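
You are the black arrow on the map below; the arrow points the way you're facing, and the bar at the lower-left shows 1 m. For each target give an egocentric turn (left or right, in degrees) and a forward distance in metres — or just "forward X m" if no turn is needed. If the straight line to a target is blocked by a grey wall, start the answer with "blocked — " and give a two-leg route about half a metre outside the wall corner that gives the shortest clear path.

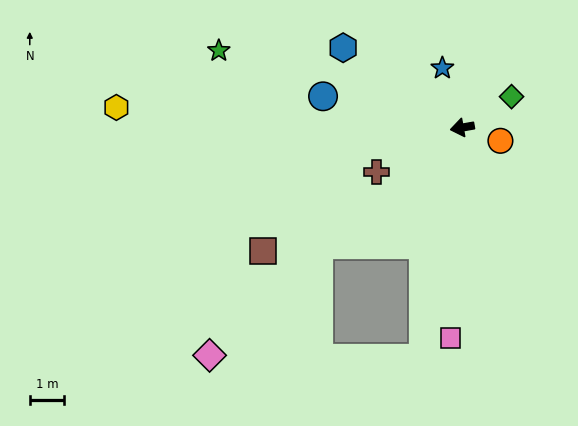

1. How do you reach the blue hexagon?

turn right 44°, forward 4.2 m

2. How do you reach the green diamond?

turn right 158°, forward 1.7 m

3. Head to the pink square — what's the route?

turn left 77°, forward 6.2 m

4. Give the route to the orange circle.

turn left 151°, forward 1.2 m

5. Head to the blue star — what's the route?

turn right 82°, forward 1.8 m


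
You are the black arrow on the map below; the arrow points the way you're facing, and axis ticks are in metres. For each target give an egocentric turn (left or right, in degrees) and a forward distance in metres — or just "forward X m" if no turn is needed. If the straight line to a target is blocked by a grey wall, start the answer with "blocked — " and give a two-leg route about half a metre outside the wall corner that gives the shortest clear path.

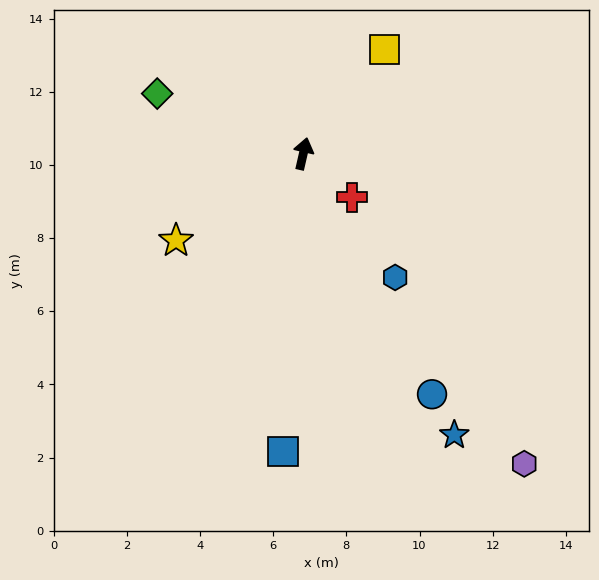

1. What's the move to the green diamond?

turn left 81°, forward 4.3 m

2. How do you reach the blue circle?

turn right 139°, forward 7.5 m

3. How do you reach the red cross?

turn right 119°, forward 1.8 m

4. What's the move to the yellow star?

turn left 137°, forward 4.2 m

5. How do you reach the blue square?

turn right 171°, forward 8.2 m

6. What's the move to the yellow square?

turn right 25°, forward 3.6 m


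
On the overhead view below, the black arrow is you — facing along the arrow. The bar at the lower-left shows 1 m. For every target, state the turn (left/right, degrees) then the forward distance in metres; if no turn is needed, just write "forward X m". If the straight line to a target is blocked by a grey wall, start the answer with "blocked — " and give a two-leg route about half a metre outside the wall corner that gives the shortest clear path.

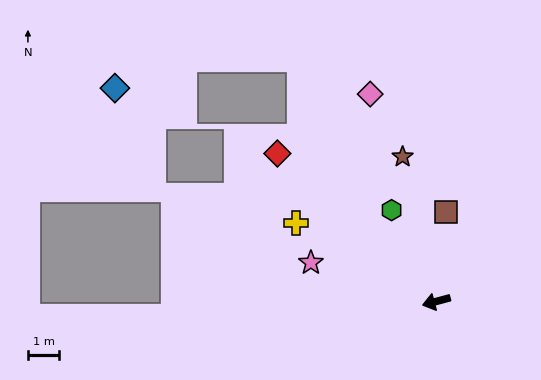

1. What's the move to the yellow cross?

turn right 44°, forward 5.2 m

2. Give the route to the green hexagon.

turn right 79°, forward 3.3 m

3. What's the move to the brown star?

turn right 92°, forward 4.8 m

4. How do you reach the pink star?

turn right 32°, forward 4.2 m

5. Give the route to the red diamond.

turn right 58°, forward 7.0 m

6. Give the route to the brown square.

turn right 111°, forward 2.9 m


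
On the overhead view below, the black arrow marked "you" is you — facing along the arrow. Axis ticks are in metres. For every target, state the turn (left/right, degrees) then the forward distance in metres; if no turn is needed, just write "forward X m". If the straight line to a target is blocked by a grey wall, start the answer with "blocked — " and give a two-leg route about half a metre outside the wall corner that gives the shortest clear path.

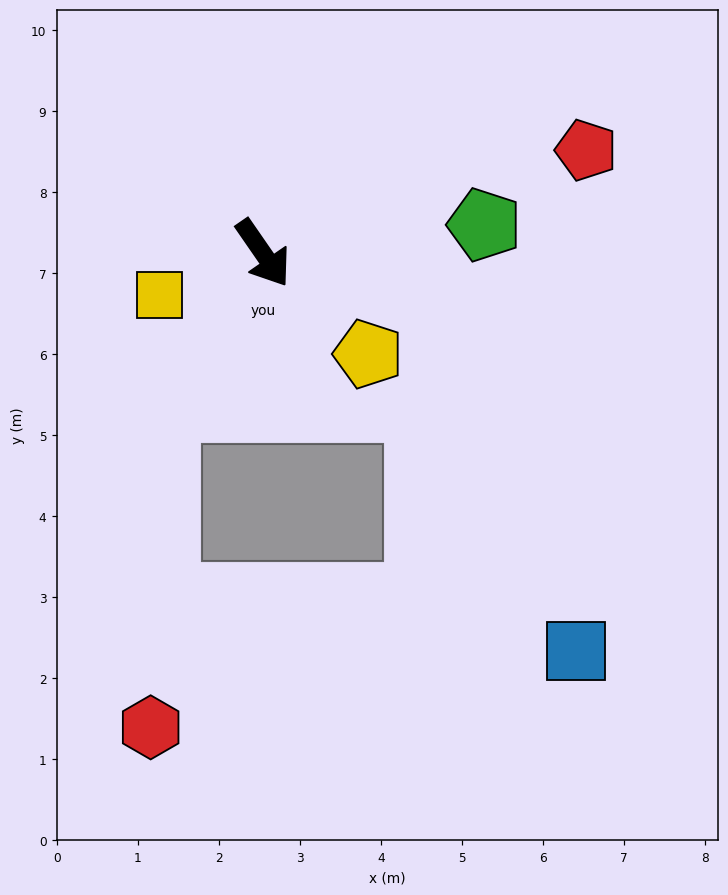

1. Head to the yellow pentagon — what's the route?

turn left 12°, forward 1.8 m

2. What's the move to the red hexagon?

blocked — turn right 67°, forward 2.3 m, then turn left 30°, forward 3.9 m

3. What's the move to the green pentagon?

turn left 63°, forward 2.8 m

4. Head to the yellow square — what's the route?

turn right 103°, forward 1.4 m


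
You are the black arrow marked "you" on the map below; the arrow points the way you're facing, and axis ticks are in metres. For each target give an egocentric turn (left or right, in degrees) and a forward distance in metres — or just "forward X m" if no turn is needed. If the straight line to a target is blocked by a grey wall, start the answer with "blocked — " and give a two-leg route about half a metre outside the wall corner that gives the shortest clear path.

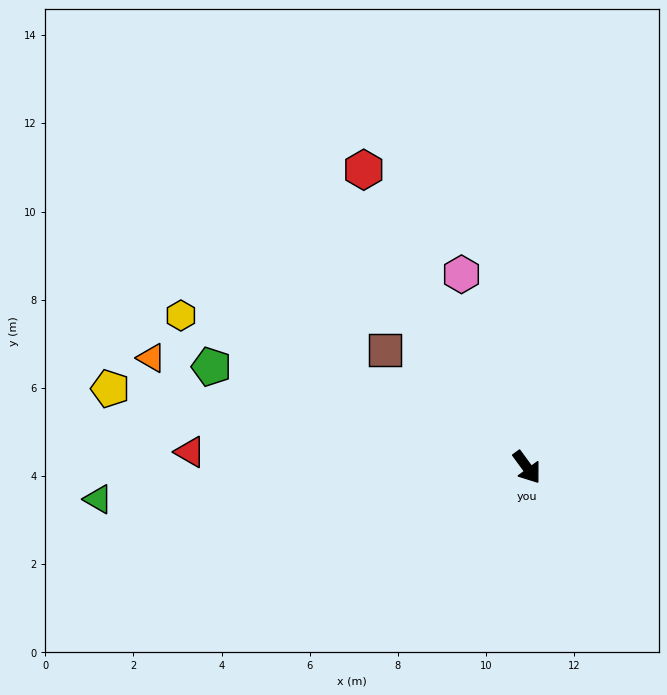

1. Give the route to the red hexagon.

turn left 172°, forward 7.7 m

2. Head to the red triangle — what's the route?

turn right 129°, forward 7.6 m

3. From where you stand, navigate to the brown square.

turn right 166°, forward 4.2 m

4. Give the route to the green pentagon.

turn right 144°, forward 7.5 m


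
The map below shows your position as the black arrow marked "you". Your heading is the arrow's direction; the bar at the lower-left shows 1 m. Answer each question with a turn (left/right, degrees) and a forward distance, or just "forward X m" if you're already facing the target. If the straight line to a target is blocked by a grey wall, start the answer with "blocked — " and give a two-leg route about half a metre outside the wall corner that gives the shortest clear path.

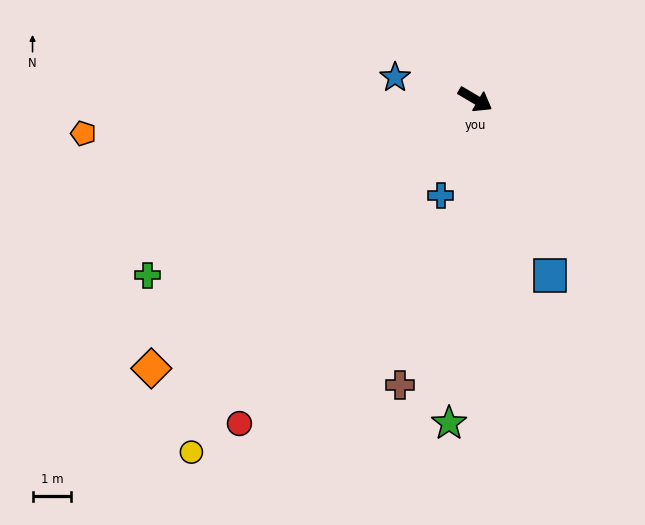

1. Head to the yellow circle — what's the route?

turn right 98°, forward 11.7 m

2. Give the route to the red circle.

turn right 95°, forward 10.3 m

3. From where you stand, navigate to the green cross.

turn right 121°, forward 9.6 m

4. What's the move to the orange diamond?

turn right 110°, forward 10.9 m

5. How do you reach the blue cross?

turn right 79°, forward 2.6 m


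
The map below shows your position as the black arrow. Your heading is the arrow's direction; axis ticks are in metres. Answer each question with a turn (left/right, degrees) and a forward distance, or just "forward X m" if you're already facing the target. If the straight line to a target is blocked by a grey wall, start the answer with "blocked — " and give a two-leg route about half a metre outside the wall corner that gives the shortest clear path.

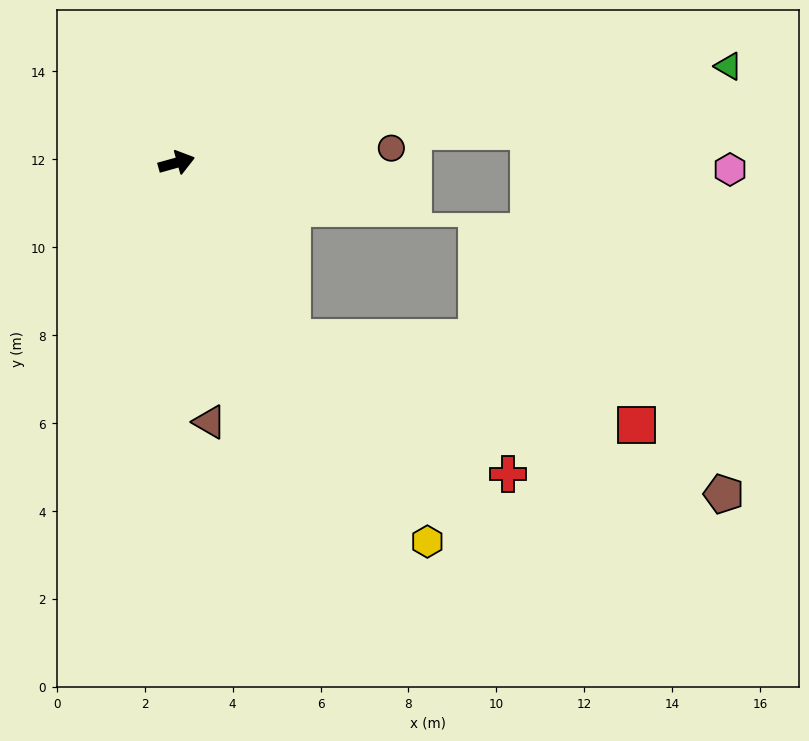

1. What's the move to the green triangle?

turn right 6°, forward 12.7 m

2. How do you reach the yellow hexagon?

turn right 72°, forward 10.3 m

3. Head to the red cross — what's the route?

blocked — turn right 72°, forward 4.8 m, then turn left 24°, forward 5.8 m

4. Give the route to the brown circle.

turn right 12°, forward 4.9 m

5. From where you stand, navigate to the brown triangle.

turn right 98°, forward 5.9 m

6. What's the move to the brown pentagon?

blocked — turn right 72°, forward 4.8 m, then turn left 37°, forward 10.4 m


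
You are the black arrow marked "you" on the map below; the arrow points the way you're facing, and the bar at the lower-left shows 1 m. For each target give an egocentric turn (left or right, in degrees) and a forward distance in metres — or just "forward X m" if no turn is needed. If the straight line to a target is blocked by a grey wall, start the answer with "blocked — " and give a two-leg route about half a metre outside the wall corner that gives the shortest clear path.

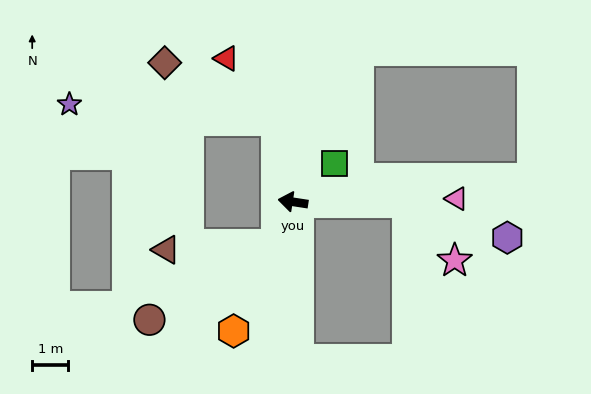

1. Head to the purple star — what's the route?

blocked — turn right 70°, forward 2.3 m, then turn left 74°, forward 5.7 m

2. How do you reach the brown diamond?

blocked — turn right 70°, forward 2.3 m, then turn left 51°, forward 3.5 m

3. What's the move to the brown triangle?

blocked — turn left 77°, forward 1.3 m, then turn right 65°, forward 3.0 m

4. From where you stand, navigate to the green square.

turn right 129°, forward 1.6 m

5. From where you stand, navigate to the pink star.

blocked — turn right 172°, forward 3.2 m, then turn right 50°, forward 2.1 m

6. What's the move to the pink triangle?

turn right 170°, forward 4.5 m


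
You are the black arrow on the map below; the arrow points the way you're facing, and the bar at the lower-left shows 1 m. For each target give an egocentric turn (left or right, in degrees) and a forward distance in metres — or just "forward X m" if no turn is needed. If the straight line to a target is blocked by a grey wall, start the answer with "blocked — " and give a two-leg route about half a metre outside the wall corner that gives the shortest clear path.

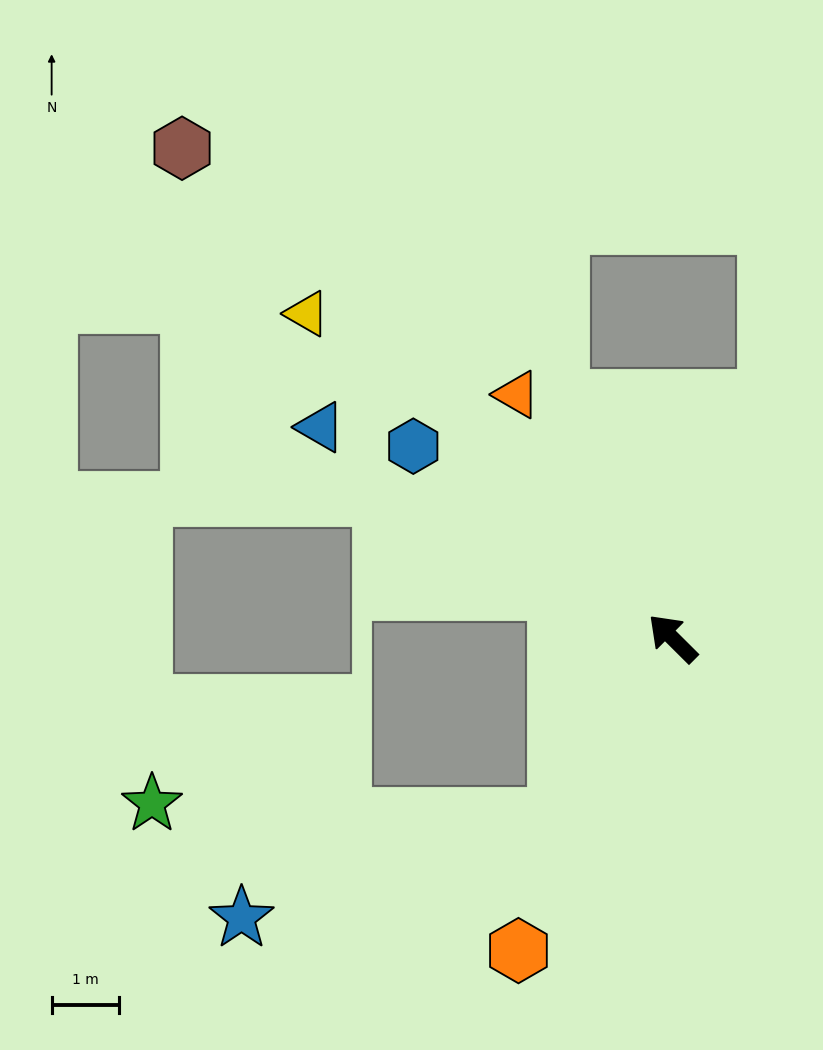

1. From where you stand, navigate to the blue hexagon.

turn left 8°, forward 4.8 m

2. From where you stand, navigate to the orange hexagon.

turn left 109°, forward 5.2 m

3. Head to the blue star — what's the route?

blocked — turn left 102°, forward 3.2 m, then turn right 39°, forward 4.9 m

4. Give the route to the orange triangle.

turn right 13°, forward 4.3 m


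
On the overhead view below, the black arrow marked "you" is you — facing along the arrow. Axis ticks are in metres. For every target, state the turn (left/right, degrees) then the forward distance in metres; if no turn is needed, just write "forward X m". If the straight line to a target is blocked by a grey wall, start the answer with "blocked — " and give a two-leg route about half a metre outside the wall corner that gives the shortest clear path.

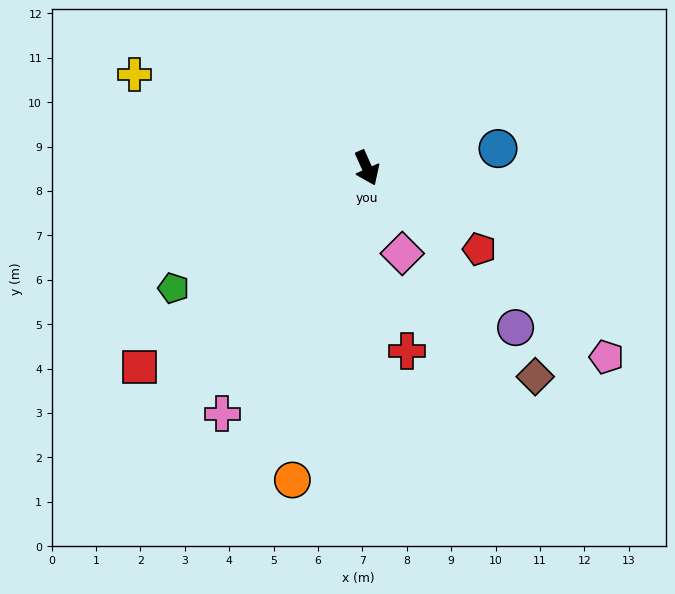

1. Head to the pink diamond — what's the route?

forward 2.1 m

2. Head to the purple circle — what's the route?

turn left 19°, forward 4.9 m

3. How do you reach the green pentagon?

turn right 82°, forward 5.1 m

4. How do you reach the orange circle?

turn right 38°, forward 7.2 m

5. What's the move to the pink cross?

turn right 55°, forward 6.4 m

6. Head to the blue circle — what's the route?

turn left 74°, forward 3.0 m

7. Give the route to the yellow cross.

turn right 136°, forward 5.6 m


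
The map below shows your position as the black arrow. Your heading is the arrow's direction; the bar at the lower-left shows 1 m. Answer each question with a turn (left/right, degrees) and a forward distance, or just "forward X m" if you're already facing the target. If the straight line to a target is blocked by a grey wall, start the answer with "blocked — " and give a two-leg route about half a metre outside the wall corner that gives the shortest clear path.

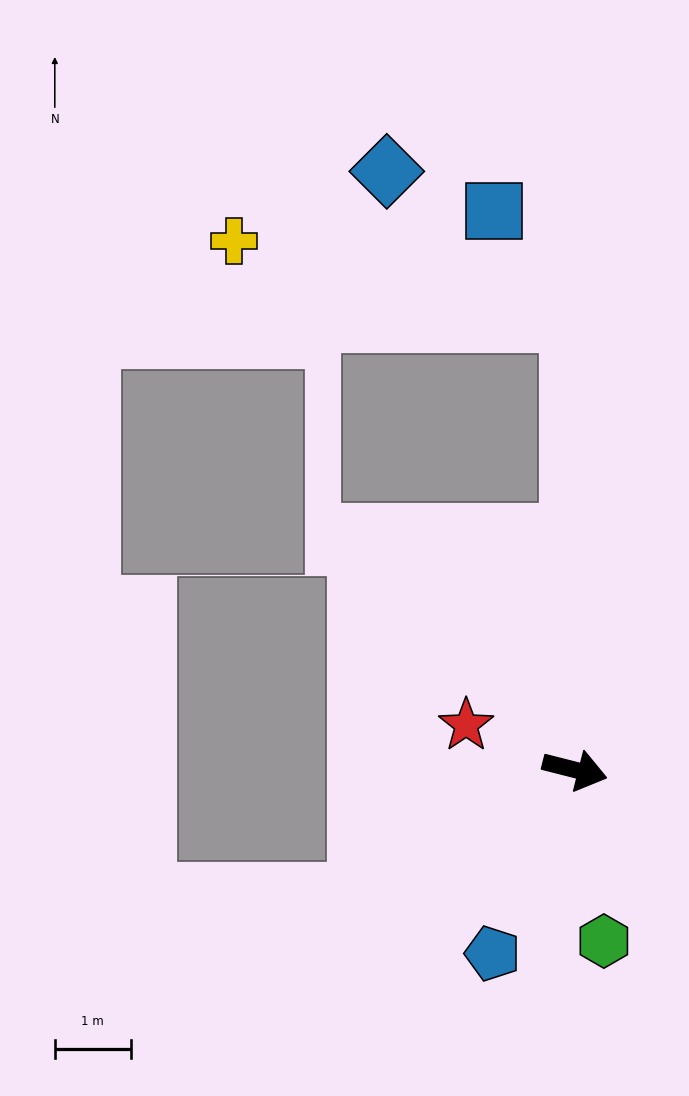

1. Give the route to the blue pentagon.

turn right 100°, forward 2.7 m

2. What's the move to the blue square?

blocked — turn left 105°, forward 5.9 m, then turn left 35°, forward 1.8 m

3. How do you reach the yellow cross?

blocked — turn left 105°, forward 5.9 m, then turn left 76°, forward 4.6 m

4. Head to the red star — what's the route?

turn left 172°, forward 1.6 m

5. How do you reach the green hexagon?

turn right 66°, forward 2.3 m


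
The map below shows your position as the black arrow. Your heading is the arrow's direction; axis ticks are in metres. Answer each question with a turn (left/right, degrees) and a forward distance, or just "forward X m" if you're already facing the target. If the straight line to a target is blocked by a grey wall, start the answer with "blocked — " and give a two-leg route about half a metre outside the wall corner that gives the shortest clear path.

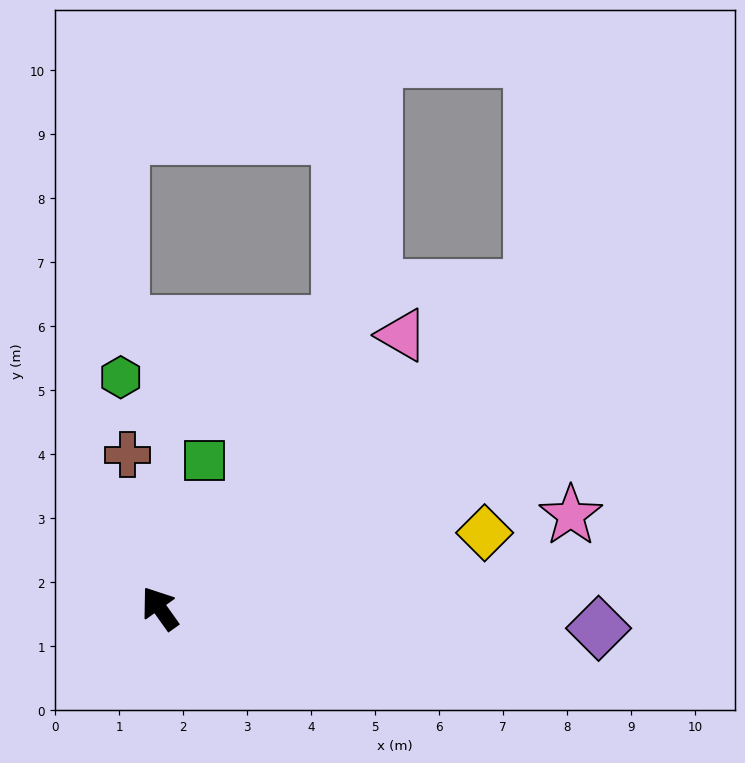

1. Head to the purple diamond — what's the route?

turn right 128°, forward 6.9 m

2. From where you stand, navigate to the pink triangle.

turn right 77°, forward 5.7 m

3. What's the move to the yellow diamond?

turn right 112°, forward 5.2 m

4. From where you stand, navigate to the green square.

turn right 52°, forward 2.4 m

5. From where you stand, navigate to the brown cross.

turn right 24°, forward 2.4 m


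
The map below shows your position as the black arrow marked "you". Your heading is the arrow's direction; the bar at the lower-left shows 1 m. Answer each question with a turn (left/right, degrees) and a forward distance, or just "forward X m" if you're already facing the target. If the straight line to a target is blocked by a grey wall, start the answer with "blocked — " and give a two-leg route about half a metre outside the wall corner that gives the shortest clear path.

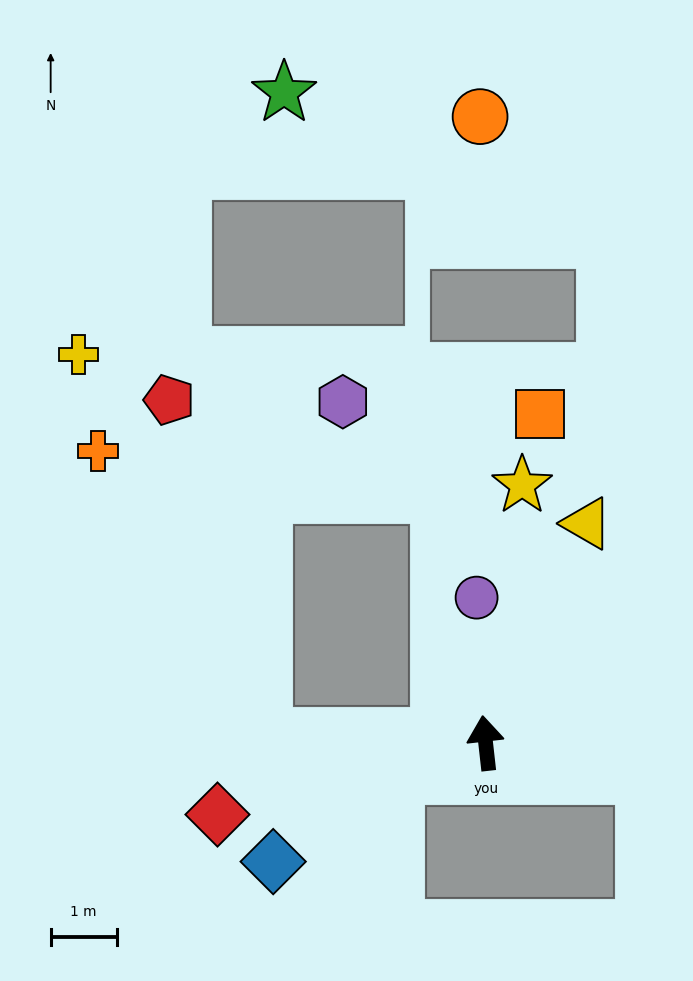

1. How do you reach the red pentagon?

blocked — turn left 82°, forward 3.4 m, then turn right 73°, forward 5.3 m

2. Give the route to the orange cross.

blocked — turn left 82°, forward 3.4 m, then turn right 58°, forward 5.0 m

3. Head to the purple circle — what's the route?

turn right 3°, forward 2.2 m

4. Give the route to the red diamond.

turn left 99°, forward 4.2 m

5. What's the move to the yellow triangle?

turn right 31°, forward 3.7 m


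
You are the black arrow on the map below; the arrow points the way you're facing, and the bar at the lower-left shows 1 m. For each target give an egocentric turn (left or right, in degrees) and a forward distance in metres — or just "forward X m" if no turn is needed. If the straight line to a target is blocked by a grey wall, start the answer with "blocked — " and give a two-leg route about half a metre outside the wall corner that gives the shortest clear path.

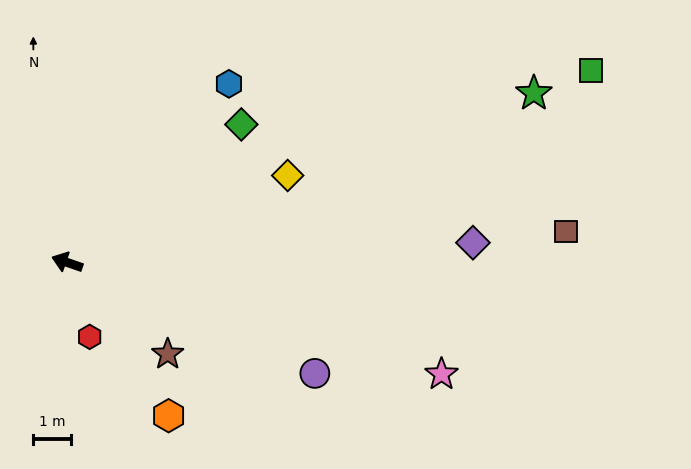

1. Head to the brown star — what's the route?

turn left 157°, forward 3.7 m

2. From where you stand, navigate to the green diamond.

turn right 122°, forward 6.0 m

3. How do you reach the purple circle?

turn left 175°, forward 7.3 m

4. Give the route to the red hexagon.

turn left 126°, forward 2.1 m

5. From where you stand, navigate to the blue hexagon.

turn right 113°, forward 6.5 m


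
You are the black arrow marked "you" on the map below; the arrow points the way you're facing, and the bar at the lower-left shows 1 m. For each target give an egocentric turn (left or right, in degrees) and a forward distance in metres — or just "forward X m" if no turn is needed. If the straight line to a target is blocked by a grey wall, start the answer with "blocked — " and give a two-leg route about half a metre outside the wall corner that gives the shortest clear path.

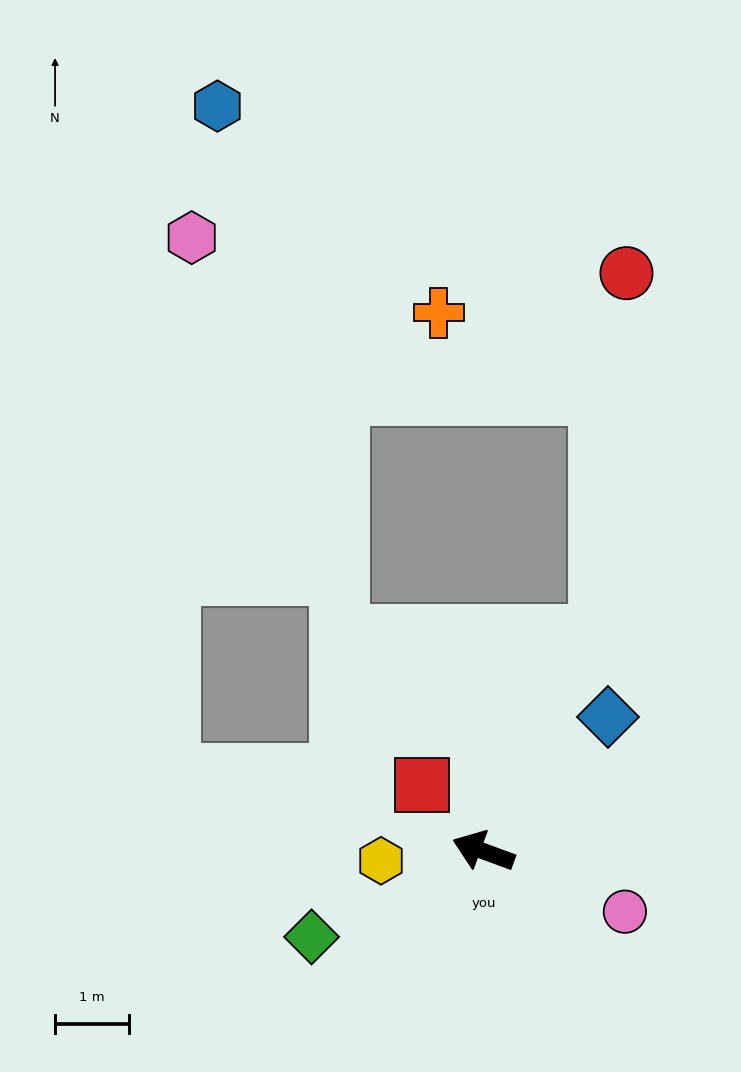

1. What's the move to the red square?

turn right 27°, forward 1.2 m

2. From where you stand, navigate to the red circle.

blocked — turn right 98°, forward 3.3 m, then turn left 24°, forward 4.9 m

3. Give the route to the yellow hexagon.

turn left 26°, forward 1.4 m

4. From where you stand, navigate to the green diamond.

turn left 47°, forward 2.6 m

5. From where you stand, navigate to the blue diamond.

turn right 113°, forward 2.5 m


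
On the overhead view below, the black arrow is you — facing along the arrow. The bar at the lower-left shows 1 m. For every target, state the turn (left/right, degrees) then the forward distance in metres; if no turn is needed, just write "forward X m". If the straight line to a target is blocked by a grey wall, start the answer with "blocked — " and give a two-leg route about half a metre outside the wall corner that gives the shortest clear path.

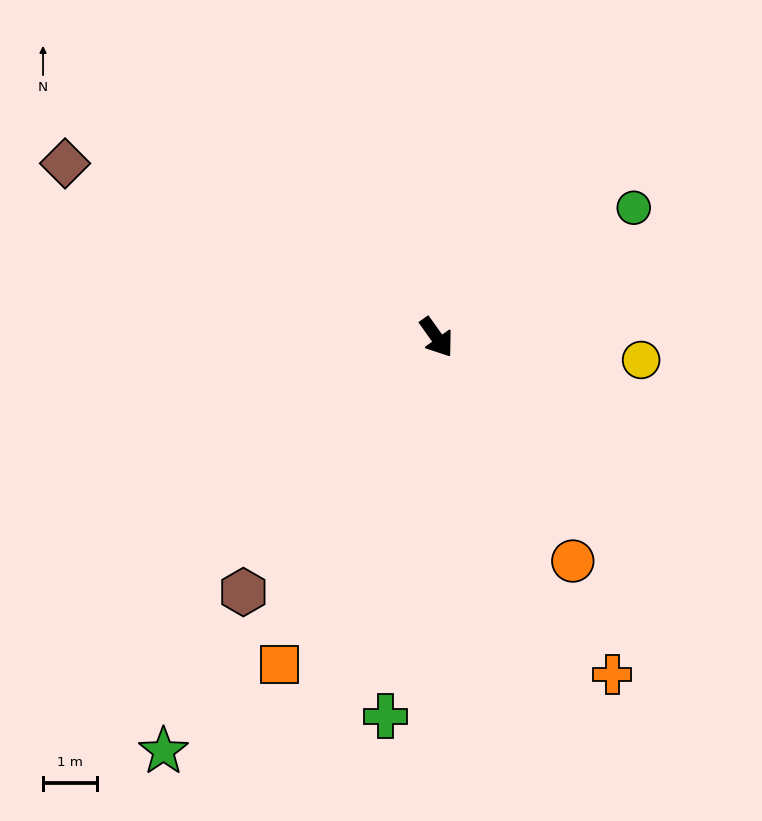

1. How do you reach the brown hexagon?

turn right 73°, forward 5.9 m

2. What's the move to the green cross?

turn right 43°, forward 7.1 m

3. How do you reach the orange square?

turn right 61°, forward 6.8 m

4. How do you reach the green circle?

turn left 88°, forward 4.4 m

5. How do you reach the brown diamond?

turn right 150°, forward 7.6 m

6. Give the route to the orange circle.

turn right 4°, forward 4.9 m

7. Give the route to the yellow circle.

turn left 48°, forward 3.8 m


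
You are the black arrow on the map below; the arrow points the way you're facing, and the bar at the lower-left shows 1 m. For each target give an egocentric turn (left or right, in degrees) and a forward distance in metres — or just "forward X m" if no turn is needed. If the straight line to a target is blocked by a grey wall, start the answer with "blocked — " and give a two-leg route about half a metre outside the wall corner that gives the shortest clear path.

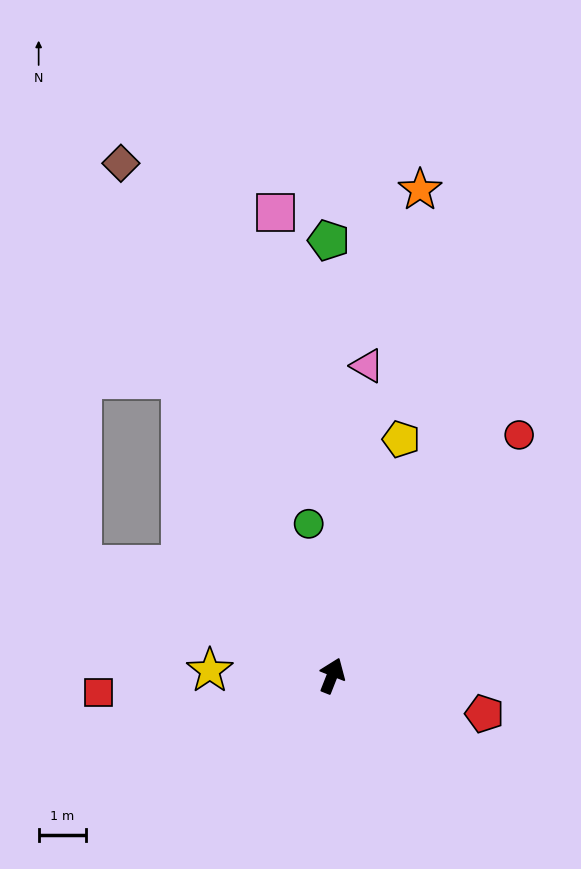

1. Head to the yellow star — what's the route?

turn left 109°, forward 2.6 m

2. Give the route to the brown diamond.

turn left 44°, forward 11.6 m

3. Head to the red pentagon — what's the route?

turn right 82°, forward 3.3 m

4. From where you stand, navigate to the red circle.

turn right 16°, forward 6.4 m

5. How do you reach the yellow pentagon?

turn left 5°, forward 5.2 m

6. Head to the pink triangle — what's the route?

turn left 15°, forward 6.5 m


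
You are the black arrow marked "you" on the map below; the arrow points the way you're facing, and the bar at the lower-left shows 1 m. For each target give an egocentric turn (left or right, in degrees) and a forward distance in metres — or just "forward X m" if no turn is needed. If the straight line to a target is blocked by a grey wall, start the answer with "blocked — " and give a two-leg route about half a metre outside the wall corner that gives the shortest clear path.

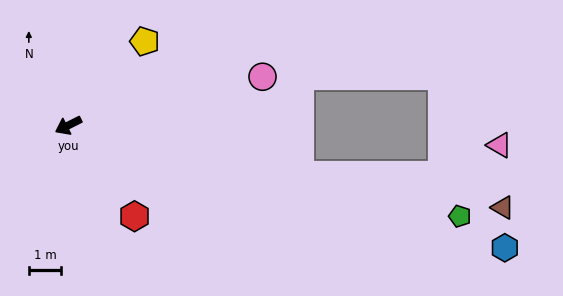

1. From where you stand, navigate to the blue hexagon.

turn left 138°, forward 14.0 m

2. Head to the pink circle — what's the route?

turn left 167°, forward 6.2 m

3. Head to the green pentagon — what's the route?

turn left 140°, forward 12.4 m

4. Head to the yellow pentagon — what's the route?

turn right 159°, forward 3.5 m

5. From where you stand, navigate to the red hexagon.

turn left 99°, forward 3.5 m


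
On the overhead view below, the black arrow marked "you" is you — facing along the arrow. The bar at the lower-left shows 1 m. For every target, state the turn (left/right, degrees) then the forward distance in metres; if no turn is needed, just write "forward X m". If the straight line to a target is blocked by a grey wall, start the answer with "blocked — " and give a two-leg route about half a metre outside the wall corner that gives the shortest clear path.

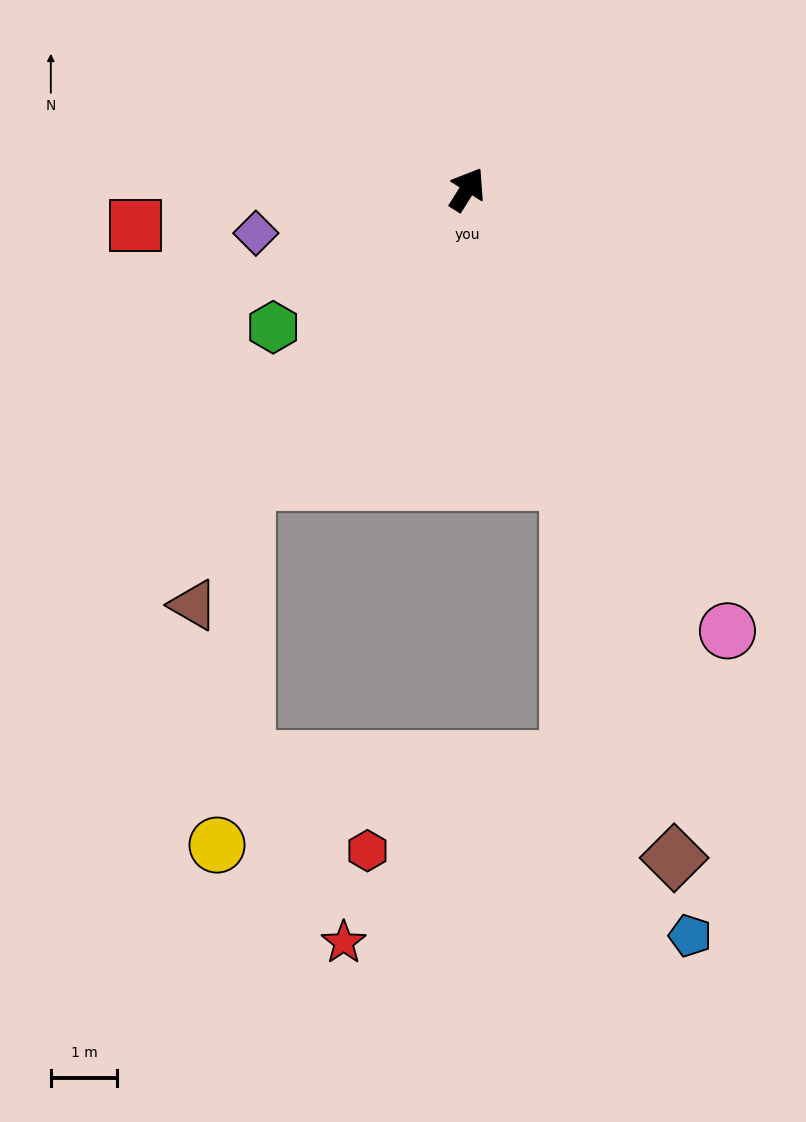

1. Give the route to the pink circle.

turn right 117°, forward 7.7 m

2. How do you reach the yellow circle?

blocked — turn left 175°, forward 5.5 m, then turn left 33°, forward 5.5 m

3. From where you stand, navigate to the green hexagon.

turn left 158°, forward 3.6 m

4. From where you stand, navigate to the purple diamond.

turn left 134°, forward 3.3 m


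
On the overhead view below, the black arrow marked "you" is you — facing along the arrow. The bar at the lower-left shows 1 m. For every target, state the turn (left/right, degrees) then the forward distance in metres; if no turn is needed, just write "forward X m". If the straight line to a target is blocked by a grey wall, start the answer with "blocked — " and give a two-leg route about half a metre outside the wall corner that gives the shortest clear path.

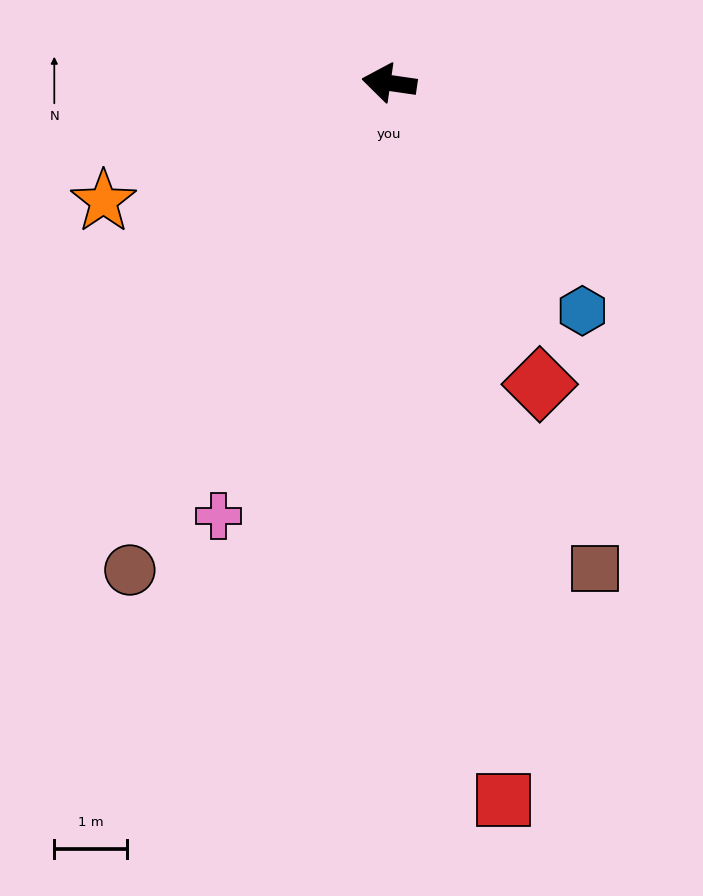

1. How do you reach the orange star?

turn left 31°, forward 4.2 m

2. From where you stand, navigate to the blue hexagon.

turn left 139°, forward 4.1 m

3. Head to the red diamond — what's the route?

turn left 125°, forward 4.6 m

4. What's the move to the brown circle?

turn left 70°, forward 7.6 m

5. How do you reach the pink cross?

turn left 77°, forward 6.4 m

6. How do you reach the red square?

turn left 107°, forward 10.0 m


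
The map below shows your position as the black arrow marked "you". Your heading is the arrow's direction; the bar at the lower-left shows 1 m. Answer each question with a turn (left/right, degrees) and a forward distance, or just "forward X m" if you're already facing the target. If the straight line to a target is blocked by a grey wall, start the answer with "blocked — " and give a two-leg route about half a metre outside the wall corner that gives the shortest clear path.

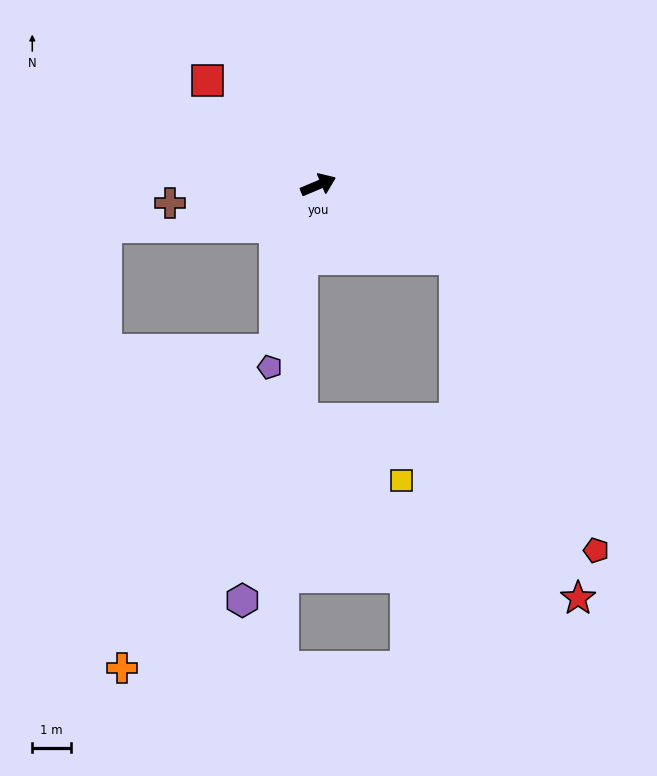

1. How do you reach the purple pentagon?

turn right 128°, forward 4.9 m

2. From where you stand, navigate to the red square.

turn left 114°, forward 4.0 m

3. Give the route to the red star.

blocked — turn right 51°, forward 4.1 m, then turn right 42°, forward 9.4 m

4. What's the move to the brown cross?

turn left 164°, forward 3.9 m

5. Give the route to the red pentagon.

blocked — turn right 51°, forward 4.1 m, then turn right 36°, forward 8.4 m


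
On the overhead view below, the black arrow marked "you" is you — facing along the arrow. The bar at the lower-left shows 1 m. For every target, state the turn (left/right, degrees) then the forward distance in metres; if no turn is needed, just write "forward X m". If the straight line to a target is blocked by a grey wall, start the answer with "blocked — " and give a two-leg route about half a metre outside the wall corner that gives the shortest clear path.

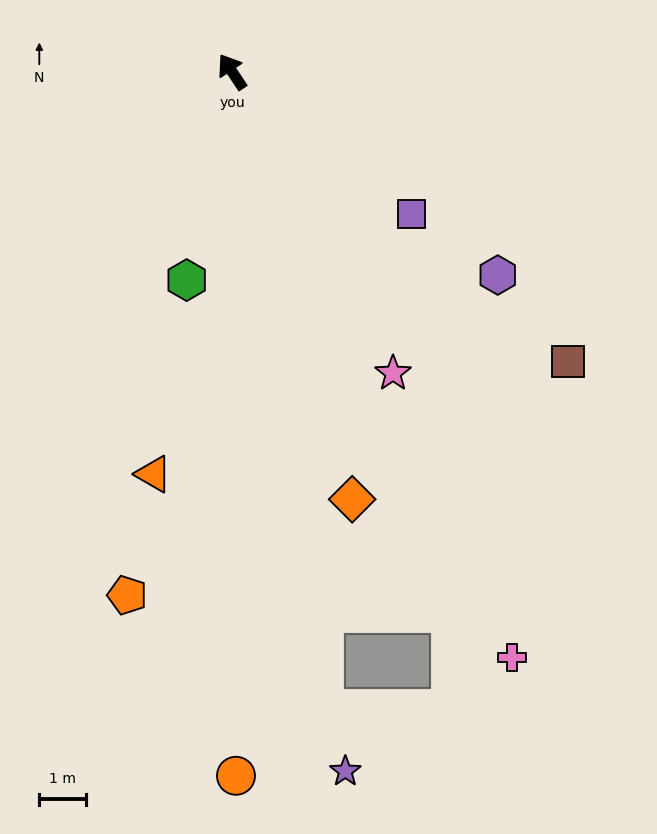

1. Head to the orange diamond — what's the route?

turn left 162°, forward 9.5 m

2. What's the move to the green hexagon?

turn left 134°, forward 4.5 m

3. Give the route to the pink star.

turn left 174°, forward 7.3 m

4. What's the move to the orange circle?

turn left 147°, forward 15.0 m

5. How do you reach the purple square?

turn right 162°, forward 4.9 m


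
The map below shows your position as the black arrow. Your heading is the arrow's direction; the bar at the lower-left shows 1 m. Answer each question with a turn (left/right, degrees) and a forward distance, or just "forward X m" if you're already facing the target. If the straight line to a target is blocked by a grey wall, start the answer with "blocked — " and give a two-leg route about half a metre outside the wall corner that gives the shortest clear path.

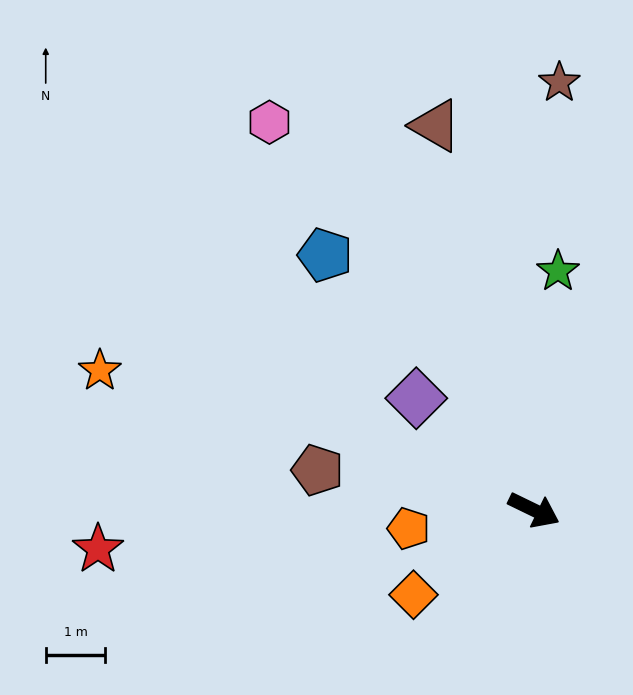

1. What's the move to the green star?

turn left 110°, forward 4.0 m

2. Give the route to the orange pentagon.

turn right 146°, forward 2.1 m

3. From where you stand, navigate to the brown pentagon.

turn right 165°, forward 3.7 m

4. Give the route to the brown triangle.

turn left 130°, forward 6.6 m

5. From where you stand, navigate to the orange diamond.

turn right 119°, forward 2.5 m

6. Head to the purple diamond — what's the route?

turn left 162°, forward 2.7 m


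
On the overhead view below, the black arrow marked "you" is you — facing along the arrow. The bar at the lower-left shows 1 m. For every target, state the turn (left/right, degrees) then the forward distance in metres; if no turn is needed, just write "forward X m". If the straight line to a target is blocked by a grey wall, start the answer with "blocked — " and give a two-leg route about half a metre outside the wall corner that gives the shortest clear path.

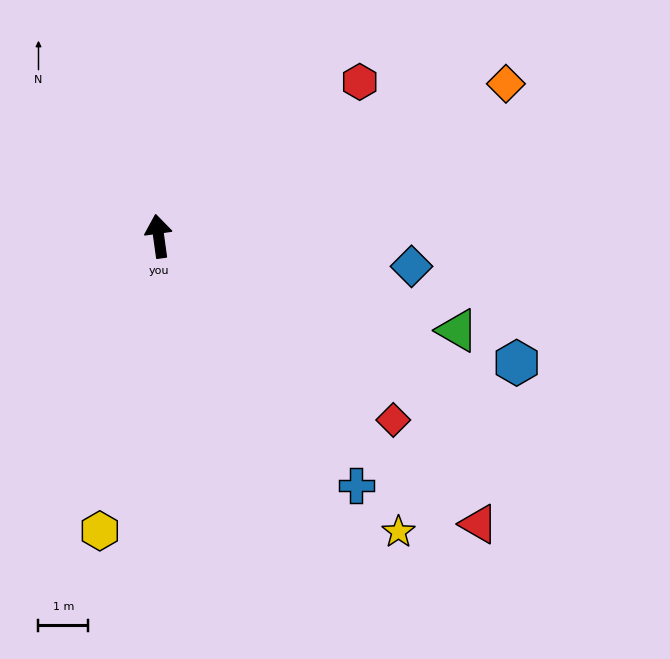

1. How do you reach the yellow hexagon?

turn left 161°, forward 6.1 m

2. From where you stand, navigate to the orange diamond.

turn right 74°, forward 7.7 m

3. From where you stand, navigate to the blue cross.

turn right 149°, forward 6.4 m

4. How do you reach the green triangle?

turn right 115°, forward 6.3 m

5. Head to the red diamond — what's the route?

turn right 136°, forward 6.0 m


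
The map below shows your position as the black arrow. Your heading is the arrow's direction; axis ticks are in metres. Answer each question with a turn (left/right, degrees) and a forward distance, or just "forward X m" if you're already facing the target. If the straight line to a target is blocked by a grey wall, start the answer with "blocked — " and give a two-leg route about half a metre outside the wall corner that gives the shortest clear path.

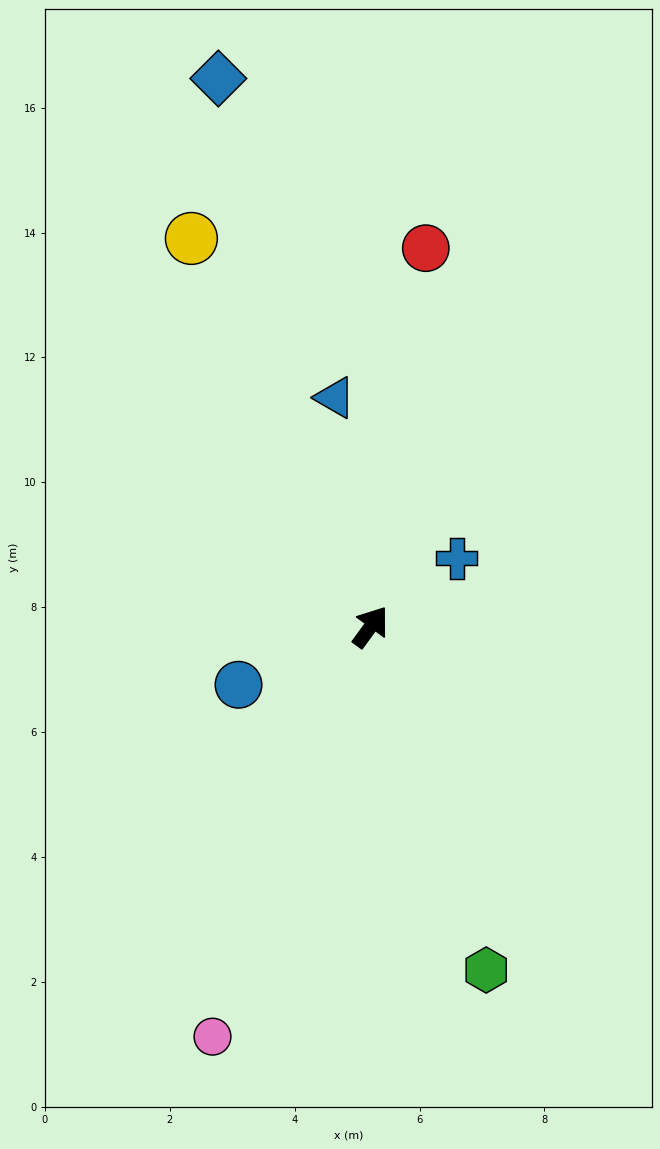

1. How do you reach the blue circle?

turn left 150°, forward 2.3 m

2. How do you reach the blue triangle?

turn left 45°, forward 3.7 m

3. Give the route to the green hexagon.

turn right 125°, forward 5.8 m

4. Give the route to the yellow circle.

turn left 61°, forward 6.8 m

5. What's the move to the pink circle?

turn right 165°, forward 7.0 m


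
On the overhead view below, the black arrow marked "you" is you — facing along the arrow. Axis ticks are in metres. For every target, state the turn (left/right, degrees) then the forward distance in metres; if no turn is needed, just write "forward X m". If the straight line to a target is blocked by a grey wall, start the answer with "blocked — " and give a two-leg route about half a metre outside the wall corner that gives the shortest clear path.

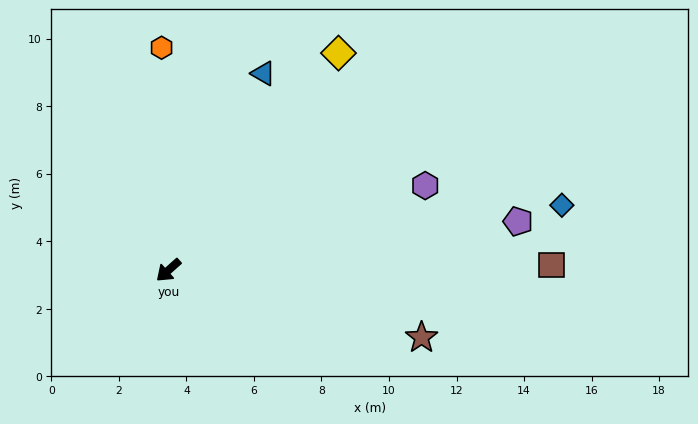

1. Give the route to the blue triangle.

turn right 157°, forward 6.5 m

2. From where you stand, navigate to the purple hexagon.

turn left 157°, forward 8.0 m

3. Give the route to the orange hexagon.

turn right 130°, forward 6.6 m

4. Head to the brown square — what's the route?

turn left 139°, forward 11.3 m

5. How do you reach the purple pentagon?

turn left 146°, forward 10.5 m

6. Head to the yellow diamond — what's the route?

turn right 170°, forward 8.2 m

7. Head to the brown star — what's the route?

turn left 123°, forward 7.8 m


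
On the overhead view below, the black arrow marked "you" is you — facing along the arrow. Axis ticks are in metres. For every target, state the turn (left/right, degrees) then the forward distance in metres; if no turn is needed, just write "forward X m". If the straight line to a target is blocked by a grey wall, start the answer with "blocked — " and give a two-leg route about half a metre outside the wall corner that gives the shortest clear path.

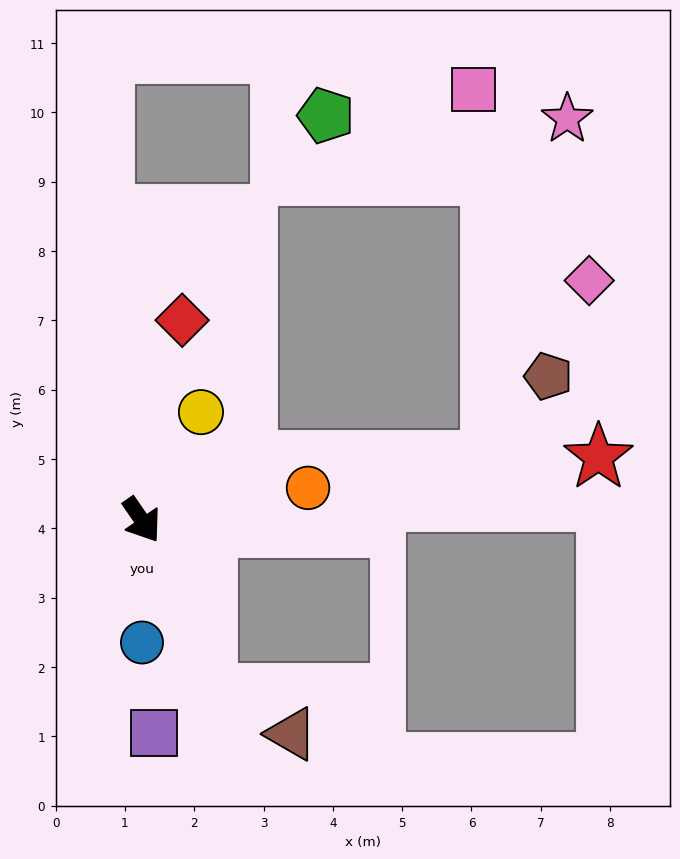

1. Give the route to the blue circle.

turn right 34°, forward 1.8 m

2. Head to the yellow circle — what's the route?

turn left 117°, forward 1.8 m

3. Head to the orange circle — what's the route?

turn left 66°, forward 2.4 m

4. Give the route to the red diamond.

turn left 134°, forward 2.9 m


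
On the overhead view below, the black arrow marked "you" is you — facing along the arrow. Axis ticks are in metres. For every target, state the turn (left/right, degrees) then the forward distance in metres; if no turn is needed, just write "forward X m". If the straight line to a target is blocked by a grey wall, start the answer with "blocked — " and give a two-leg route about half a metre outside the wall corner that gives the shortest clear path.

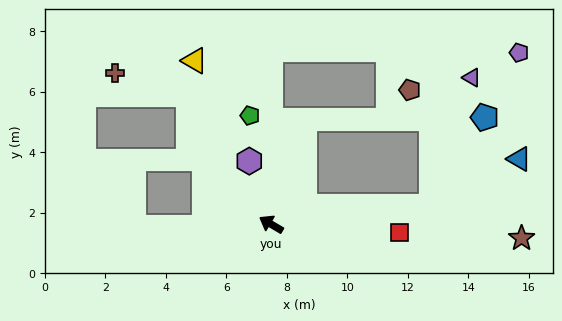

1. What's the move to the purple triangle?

blocked — turn right 143°, forward 5.3 m, then turn left 66°, forward 4.5 m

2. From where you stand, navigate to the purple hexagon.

turn right 40°, forward 2.2 m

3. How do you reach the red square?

turn right 153°, forward 4.3 m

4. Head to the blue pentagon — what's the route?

blocked — turn right 143°, forward 5.3 m, then turn left 53°, forward 3.4 m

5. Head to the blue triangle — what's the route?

blocked — turn right 143°, forward 5.3 m, then turn left 22°, forward 3.3 m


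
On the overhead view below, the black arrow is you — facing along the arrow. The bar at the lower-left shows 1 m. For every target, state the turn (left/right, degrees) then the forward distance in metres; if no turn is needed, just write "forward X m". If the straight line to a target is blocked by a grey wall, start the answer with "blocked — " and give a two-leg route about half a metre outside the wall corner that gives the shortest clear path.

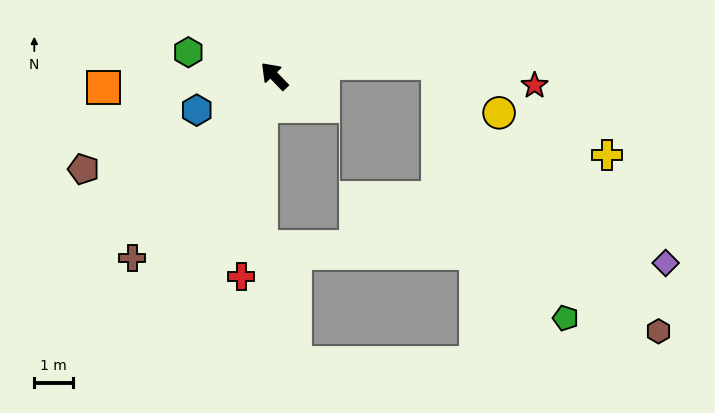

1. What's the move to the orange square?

turn left 50°, forward 4.4 m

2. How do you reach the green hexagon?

turn left 31°, forward 2.3 m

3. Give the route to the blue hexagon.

turn left 70°, forward 2.2 m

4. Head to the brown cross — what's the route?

turn left 98°, forward 6.0 m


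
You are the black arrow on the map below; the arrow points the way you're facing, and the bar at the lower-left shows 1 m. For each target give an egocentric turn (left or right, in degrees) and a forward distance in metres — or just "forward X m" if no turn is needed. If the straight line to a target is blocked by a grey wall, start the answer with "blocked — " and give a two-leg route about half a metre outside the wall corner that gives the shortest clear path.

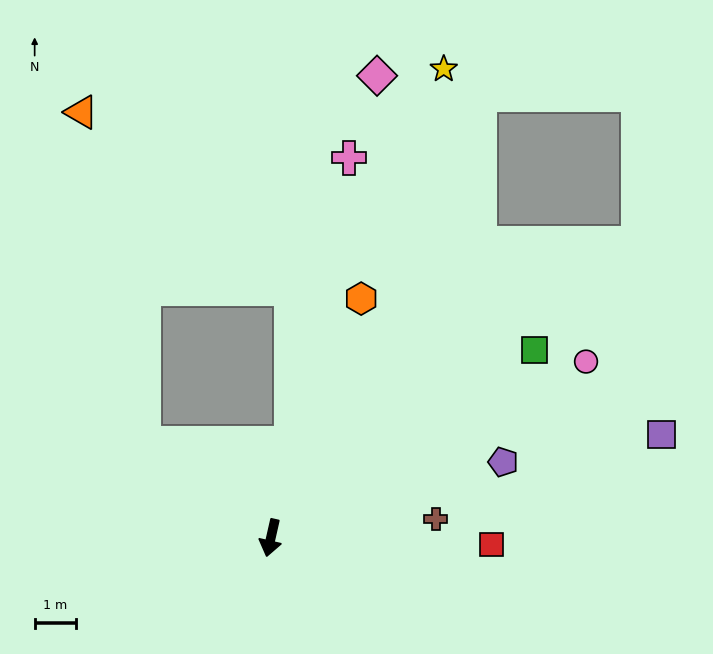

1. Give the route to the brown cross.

turn left 109°, forward 4.1 m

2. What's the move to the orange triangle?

blocked — turn right 114°, forward 3.9 m, then turn right 43°, forward 8.2 m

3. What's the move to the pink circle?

turn left 132°, forward 8.8 m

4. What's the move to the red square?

turn left 101°, forward 5.4 m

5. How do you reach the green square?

turn left 138°, forward 7.9 m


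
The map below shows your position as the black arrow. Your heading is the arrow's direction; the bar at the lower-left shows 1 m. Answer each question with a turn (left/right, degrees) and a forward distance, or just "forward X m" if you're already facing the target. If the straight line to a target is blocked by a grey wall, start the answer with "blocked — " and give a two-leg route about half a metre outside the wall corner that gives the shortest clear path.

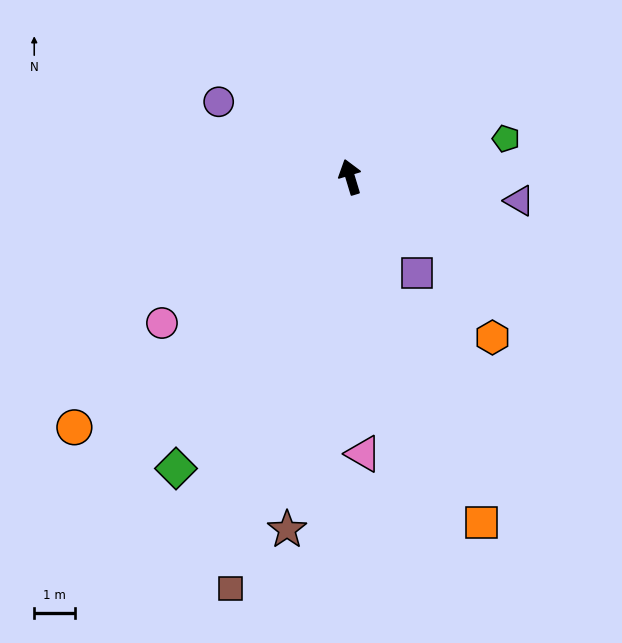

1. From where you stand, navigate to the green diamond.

turn left 132°, forward 8.3 m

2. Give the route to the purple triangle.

turn right 115°, forward 4.1 m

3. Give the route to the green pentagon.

turn right 93°, forward 3.9 m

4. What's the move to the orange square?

turn right 176°, forward 9.0 m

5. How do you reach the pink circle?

turn left 111°, forward 5.8 m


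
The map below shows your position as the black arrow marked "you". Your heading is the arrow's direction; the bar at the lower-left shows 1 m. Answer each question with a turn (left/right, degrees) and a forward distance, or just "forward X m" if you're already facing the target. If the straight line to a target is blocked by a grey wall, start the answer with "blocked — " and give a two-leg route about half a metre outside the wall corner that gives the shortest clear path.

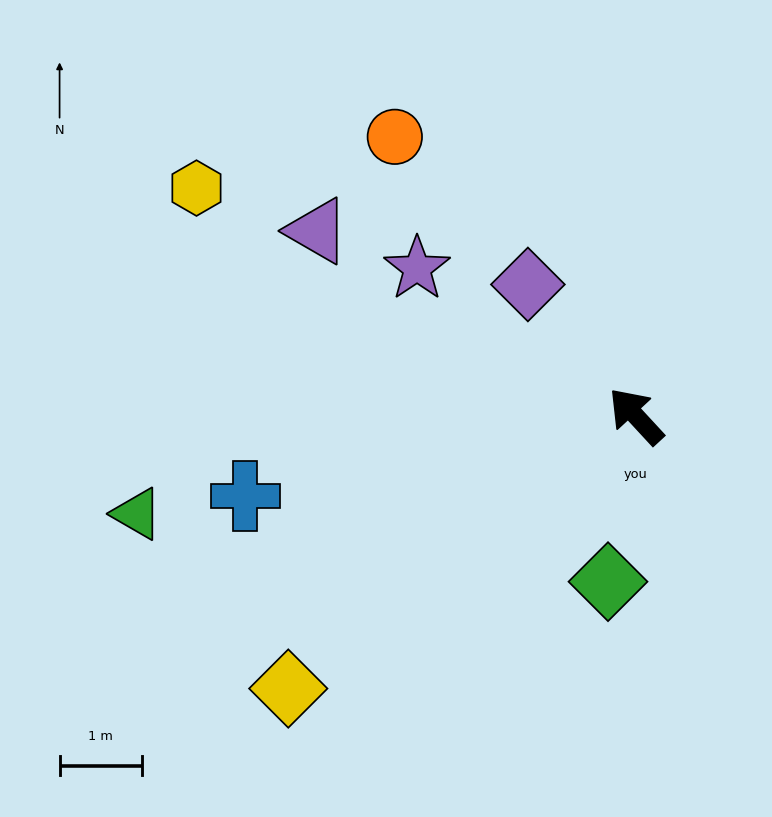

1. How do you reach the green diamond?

turn left 128°, forward 2.0 m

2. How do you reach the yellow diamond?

turn left 85°, forward 5.4 m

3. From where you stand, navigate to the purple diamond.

turn right 3°, forward 2.1 m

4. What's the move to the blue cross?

turn left 59°, forward 4.9 m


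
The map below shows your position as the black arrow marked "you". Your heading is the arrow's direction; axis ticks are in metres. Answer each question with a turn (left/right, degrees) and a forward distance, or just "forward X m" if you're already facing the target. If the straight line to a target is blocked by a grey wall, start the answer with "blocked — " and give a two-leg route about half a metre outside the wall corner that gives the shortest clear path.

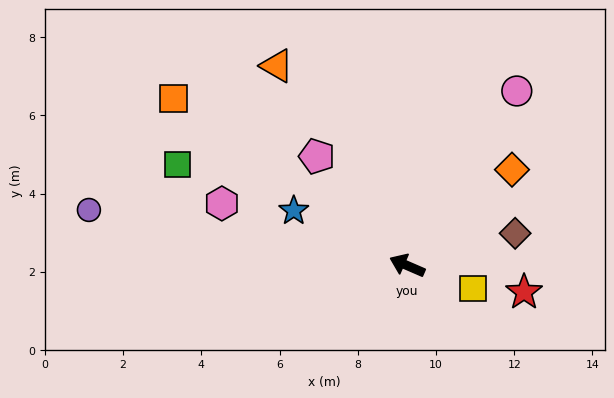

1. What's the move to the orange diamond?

turn right 114°, forward 3.6 m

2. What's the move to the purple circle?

turn left 14°, forward 8.3 m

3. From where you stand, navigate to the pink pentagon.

turn right 27°, forward 3.6 m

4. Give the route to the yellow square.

turn right 176°, forward 1.8 m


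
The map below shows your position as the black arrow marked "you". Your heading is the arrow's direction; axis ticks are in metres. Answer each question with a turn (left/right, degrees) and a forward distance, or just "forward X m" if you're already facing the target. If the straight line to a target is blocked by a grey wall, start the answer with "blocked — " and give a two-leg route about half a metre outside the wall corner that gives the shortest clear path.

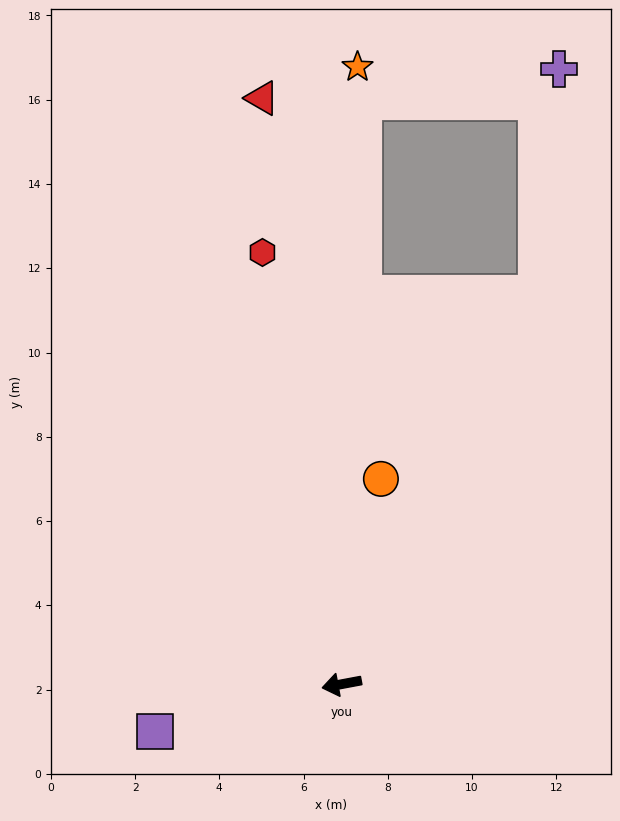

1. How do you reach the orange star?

turn right 102°, forward 14.7 m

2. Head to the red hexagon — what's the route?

turn right 90°, forward 10.4 m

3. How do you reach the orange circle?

turn right 111°, forward 5.0 m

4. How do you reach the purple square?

turn left 4°, forward 4.6 m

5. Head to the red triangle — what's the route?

turn right 93°, forward 14.0 m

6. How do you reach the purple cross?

blocked — turn right 127°, forward 10.4 m, then turn left 20°, forward 5.3 m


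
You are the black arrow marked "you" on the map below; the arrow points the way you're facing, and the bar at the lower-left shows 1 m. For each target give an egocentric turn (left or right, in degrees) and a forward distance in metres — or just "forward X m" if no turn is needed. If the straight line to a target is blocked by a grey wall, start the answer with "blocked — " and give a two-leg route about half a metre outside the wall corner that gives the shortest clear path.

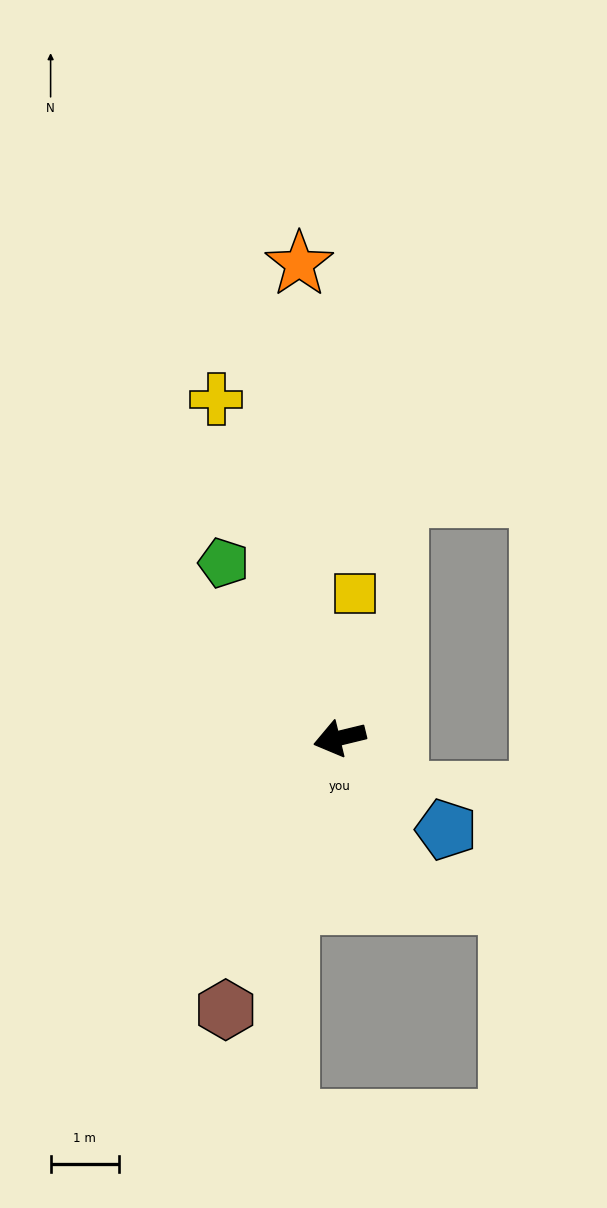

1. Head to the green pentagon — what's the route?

turn right 70°, forward 3.1 m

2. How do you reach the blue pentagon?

turn left 126°, forward 2.0 m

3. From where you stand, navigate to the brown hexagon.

turn left 54°, forward 4.3 m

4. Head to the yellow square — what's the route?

turn right 110°, forward 2.1 m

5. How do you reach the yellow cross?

turn right 84°, forward 5.3 m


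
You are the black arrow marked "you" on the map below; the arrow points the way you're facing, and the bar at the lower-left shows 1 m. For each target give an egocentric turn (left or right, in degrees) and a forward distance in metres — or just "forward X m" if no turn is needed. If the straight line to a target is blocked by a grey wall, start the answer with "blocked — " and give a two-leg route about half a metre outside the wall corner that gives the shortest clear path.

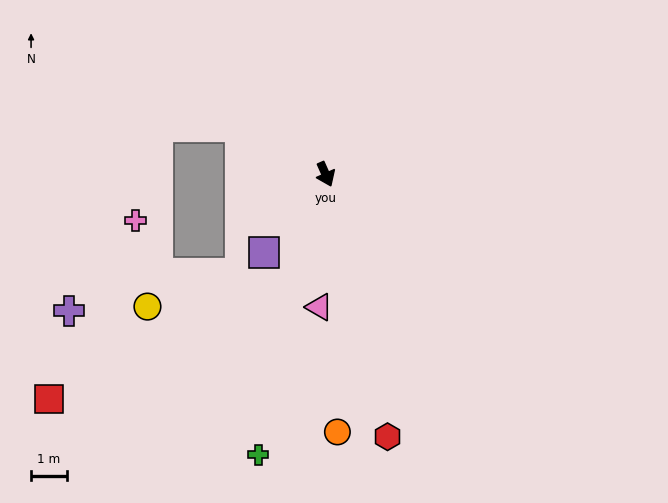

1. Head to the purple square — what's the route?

turn right 62°, forward 2.8 m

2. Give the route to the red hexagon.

turn right 11°, forward 7.5 m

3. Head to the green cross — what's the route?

turn right 37°, forward 8.1 m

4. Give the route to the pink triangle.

turn right 27°, forward 3.7 m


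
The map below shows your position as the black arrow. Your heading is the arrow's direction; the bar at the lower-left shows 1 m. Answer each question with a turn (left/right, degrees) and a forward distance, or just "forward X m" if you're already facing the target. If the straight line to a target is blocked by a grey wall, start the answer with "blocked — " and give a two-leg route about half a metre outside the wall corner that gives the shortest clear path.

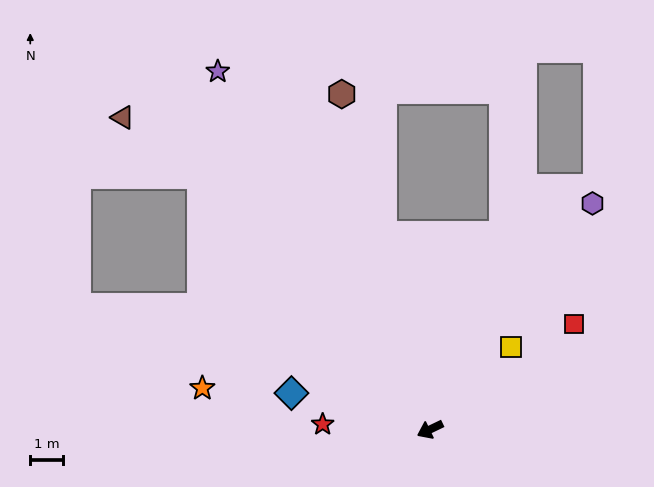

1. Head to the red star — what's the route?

turn right 28°, forward 3.3 m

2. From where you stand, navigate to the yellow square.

turn right 160°, forward 3.5 m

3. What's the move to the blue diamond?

turn right 40°, forward 4.4 m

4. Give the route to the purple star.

turn right 85°, forward 12.7 m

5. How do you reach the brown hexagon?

turn right 101°, forward 10.6 m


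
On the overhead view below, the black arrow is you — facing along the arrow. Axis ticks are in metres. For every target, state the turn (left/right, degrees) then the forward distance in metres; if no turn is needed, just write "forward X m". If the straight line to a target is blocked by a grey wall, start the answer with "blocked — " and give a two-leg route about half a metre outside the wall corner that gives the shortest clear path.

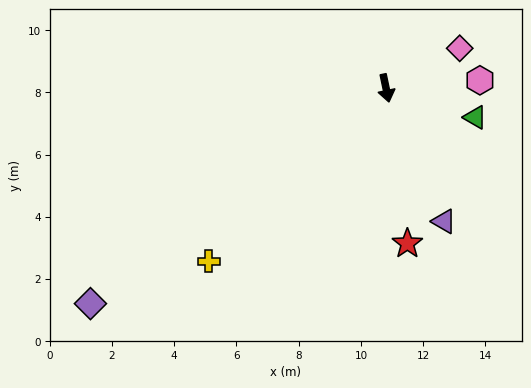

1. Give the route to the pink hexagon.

turn left 83°, forward 3.0 m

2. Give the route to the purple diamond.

turn right 66°, forward 11.8 m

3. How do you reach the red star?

turn right 4°, forward 5.0 m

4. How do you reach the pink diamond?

turn left 107°, forward 2.7 m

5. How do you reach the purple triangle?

turn left 12°, forward 4.7 m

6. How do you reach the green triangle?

turn left 60°, forward 3.0 m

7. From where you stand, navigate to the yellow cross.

turn right 58°, forward 8.0 m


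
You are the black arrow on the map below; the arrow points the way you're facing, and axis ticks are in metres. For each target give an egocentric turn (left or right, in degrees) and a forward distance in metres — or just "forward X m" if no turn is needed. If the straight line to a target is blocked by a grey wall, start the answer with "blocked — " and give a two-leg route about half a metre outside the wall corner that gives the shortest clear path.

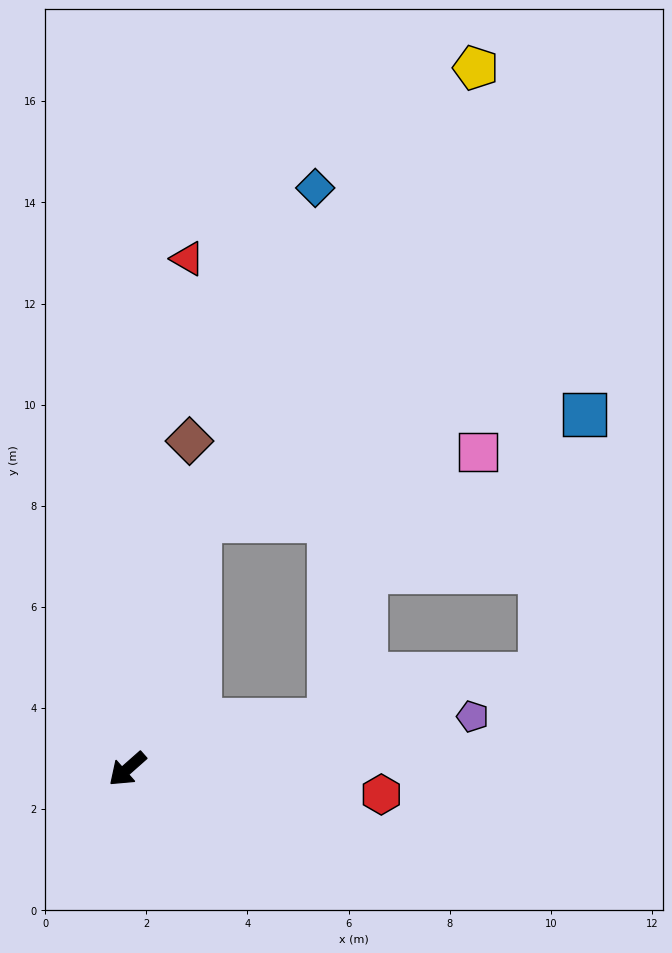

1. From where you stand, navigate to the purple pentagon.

turn left 147°, forward 6.9 m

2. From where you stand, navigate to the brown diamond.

turn right 142°, forward 6.6 m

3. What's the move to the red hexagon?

turn left 133°, forward 5.0 m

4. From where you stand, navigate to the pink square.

blocked — turn right 148°, forward 5.1 m, then turn right 60°, forward 5.7 m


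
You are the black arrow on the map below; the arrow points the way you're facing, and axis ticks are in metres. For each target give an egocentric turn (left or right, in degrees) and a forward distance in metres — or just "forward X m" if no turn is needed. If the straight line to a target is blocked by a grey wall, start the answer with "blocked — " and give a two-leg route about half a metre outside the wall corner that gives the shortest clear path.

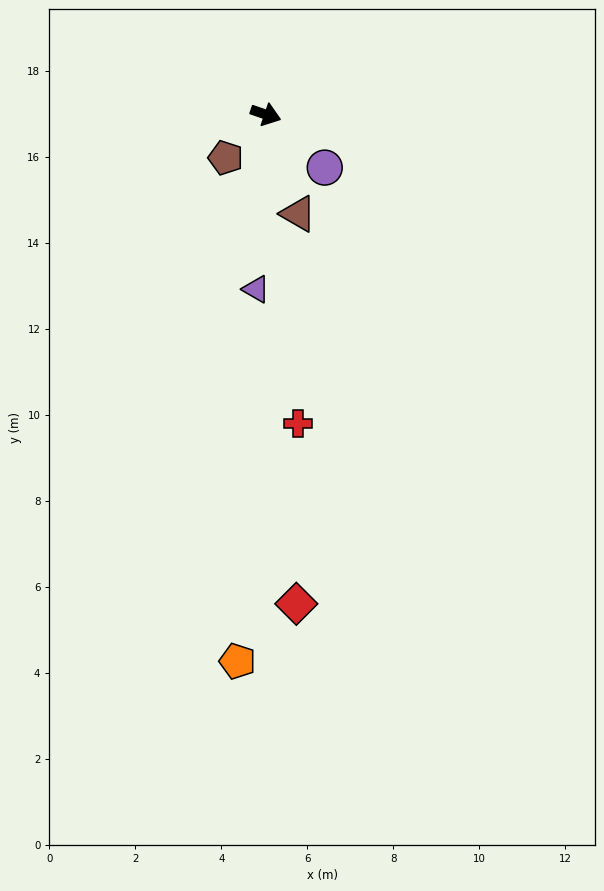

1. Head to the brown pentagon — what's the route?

turn right 114°, forward 1.4 m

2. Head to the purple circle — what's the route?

turn right 23°, forward 1.8 m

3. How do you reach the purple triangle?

turn right 74°, forward 4.1 m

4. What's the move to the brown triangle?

turn right 53°, forward 2.4 m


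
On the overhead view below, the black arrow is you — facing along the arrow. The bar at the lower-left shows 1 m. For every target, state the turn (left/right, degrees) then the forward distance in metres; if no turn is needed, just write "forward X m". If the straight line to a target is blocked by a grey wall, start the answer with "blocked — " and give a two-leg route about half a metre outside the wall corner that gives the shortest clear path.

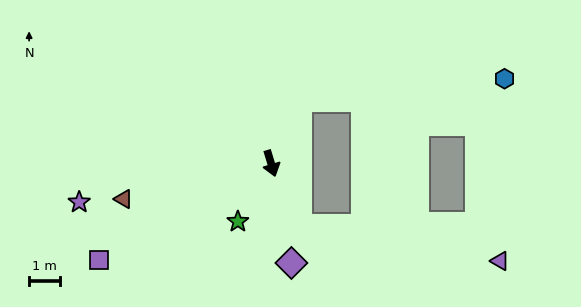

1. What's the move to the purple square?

turn right 78°, forward 6.3 m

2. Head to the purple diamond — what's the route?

turn right 5°, forward 3.2 m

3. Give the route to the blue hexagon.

blocked — turn left 140°, forward 2.2 m, then turn right 61°, forward 6.6 m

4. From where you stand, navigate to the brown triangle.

turn right 93°, forward 4.9 m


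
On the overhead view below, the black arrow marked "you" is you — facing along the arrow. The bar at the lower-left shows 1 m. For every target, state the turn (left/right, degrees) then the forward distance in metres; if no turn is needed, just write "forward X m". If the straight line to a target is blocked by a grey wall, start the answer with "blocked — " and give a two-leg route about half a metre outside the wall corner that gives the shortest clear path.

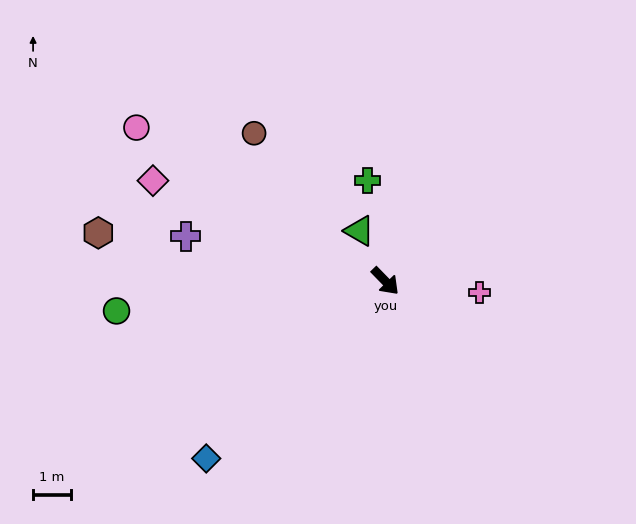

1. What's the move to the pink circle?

turn right 166°, forward 7.8 m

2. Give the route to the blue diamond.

turn right 90°, forward 6.7 m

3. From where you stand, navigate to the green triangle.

turn left 163°, forward 1.5 m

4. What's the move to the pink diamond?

turn right 158°, forward 6.7 m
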